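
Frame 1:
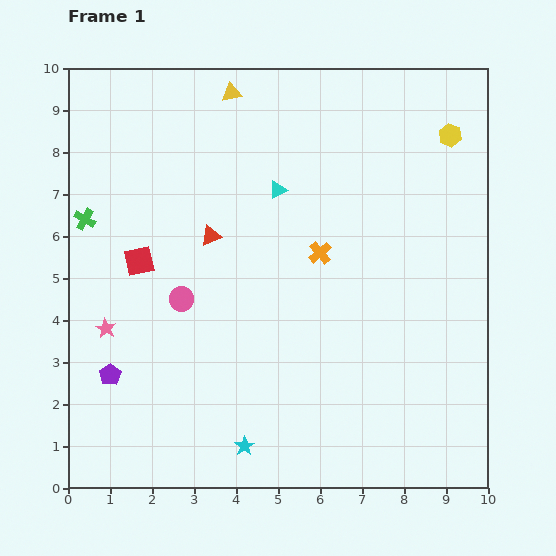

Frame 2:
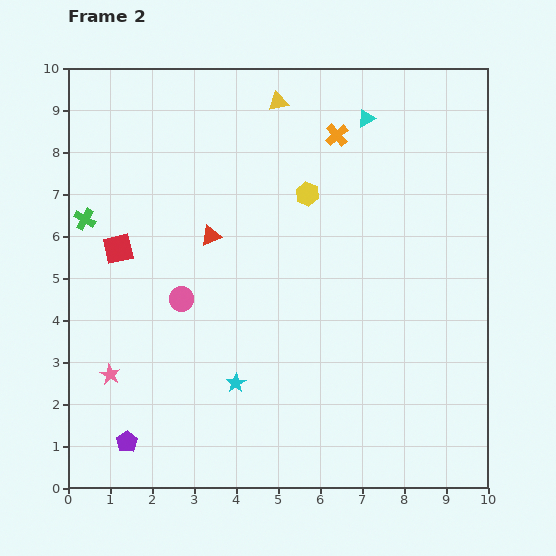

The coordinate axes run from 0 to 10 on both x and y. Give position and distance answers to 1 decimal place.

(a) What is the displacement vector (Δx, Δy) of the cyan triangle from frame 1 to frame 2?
(2.1, 1.7)

The cyan triangle was at (5.0, 7.1) in frame 1 and (7.1, 8.8) in frame 2.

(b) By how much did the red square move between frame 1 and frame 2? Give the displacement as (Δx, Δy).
(-0.5, 0.3)

The red square was at (1.7, 5.4) in frame 1 and (1.2, 5.7) in frame 2.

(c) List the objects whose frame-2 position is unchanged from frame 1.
the green cross, the red triangle, the pink circle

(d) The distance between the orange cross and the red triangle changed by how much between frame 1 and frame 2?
+1.2

Distance in frame 1: 2.6. Distance in frame 2: 3.8.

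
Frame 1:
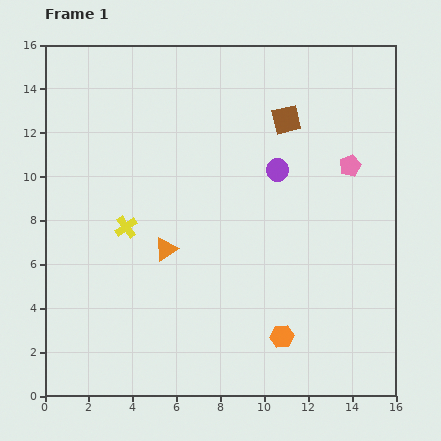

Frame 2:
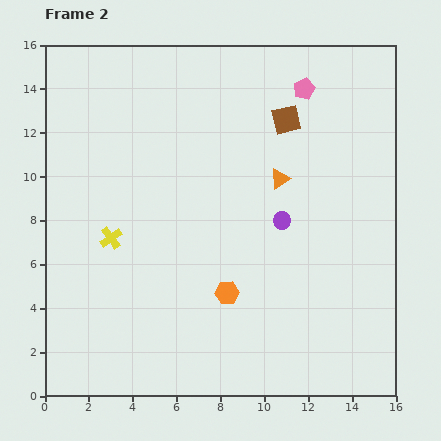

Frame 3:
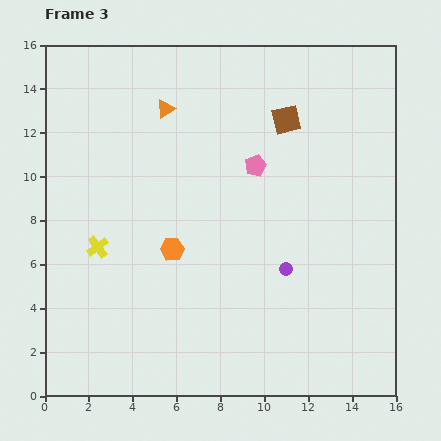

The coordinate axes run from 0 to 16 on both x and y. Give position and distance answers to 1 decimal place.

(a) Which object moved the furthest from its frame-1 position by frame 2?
the orange triangle

(moved 6.1; next 4.1)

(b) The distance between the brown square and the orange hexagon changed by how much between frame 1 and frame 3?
-2.0

Distance in frame 1: 9.9. Distance in frame 3: 7.9.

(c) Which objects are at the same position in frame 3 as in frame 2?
the brown square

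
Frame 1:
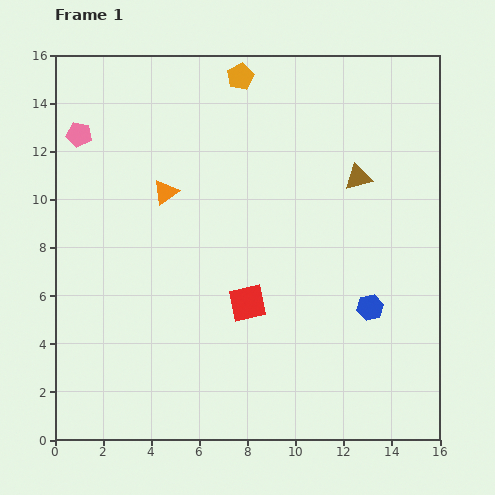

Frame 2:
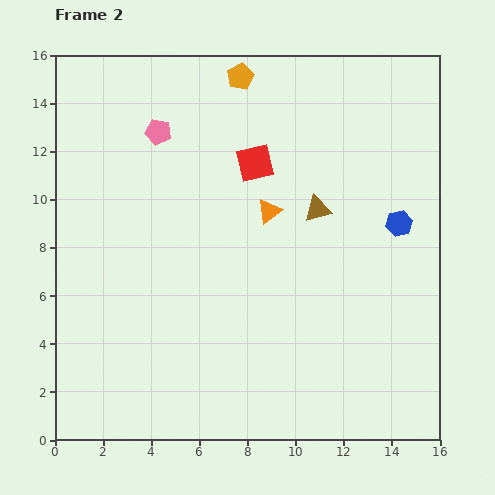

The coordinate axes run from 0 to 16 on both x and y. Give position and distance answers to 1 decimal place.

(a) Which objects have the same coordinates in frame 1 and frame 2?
the orange pentagon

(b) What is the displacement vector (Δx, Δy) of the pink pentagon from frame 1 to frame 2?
(3.3, 0.1)

The pink pentagon was at (1.0, 12.7) in frame 1 and (4.3, 12.8) in frame 2.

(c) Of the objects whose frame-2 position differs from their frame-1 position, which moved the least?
the brown triangle

(moved 2.1)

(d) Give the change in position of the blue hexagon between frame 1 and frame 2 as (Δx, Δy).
(1.2, 3.5)

The blue hexagon was at (13.1, 5.5) in frame 1 and (14.3, 9.0) in frame 2.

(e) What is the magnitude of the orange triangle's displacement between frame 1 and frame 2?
4.4

The orange triangle moved from (4.6, 10.3) to (8.9, 9.5), a distance of √(4.3² + 0.8²) ≈ 4.4.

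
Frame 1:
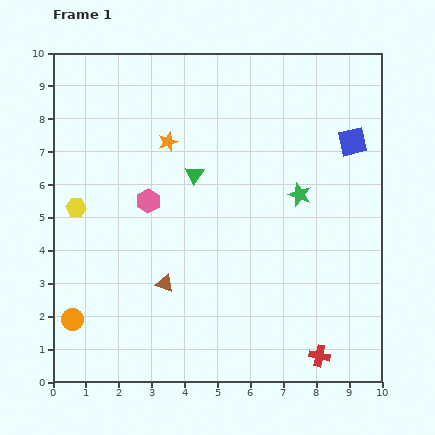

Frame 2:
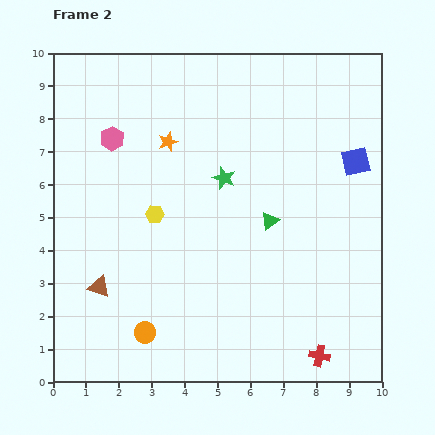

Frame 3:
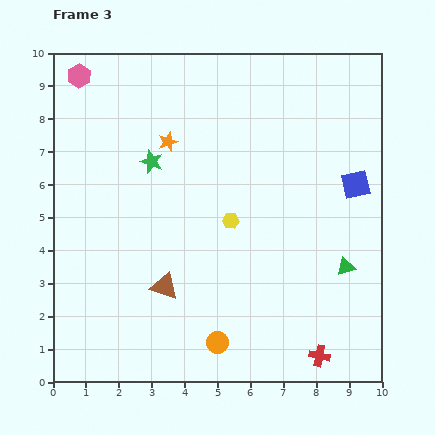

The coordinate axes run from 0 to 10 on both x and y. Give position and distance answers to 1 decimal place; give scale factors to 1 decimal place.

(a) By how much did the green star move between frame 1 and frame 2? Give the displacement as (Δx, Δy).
(-2.3, 0.5)

The green star was at (7.5, 5.7) in frame 1 and (5.2, 6.2) in frame 2.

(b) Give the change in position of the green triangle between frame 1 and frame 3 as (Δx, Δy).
(4.6, -2.8)

The green triangle was at (4.3, 6.3) in frame 1 and (8.9, 3.5) in frame 3.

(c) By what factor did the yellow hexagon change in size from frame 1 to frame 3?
0.8×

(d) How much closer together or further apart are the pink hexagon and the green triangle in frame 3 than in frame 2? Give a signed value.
+4.6

Distance in frame 2: 5.4. Distance in frame 3: 10.0.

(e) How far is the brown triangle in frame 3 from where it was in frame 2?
2.0

The brown triangle moved from (1.4, 2.9) to (3.4, 2.9), a distance of √(2.0² + 0.0²) ≈ 2.0.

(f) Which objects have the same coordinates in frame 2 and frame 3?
the red cross, the orange star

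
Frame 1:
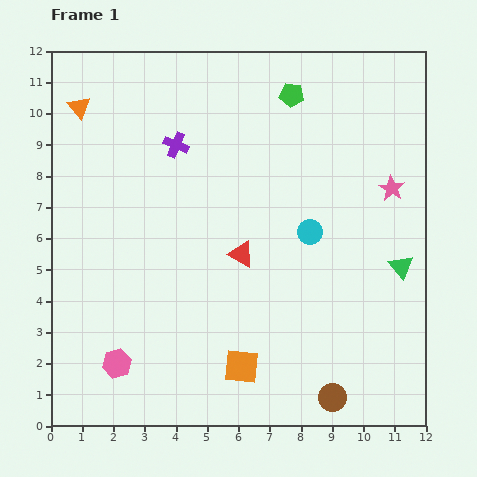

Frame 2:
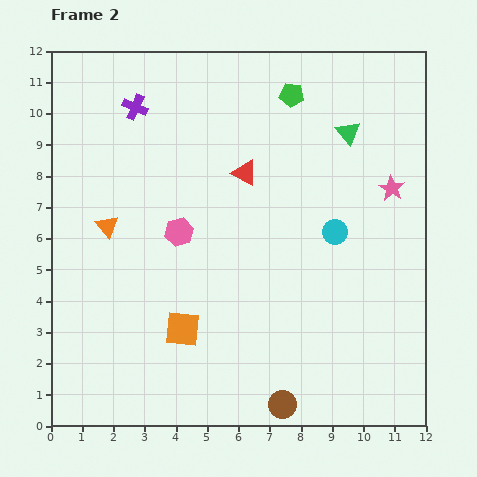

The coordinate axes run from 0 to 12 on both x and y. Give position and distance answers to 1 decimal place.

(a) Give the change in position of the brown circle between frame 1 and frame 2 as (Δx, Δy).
(-1.6, -0.2)

The brown circle was at (9.0, 0.9) in frame 1 and (7.4, 0.7) in frame 2.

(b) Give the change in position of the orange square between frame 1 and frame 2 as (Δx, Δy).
(-1.9, 1.2)

The orange square was at (6.1, 1.9) in frame 1 and (4.2, 3.1) in frame 2.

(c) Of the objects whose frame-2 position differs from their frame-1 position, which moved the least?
the cyan circle

(moved 0.8)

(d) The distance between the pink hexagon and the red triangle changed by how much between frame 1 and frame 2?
-2.5

Distance in frame 1: 5.3. Distance in frame 2: 2.8.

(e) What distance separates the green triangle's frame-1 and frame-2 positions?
4.6

The green triangle moved from (11.2, 5.1) to (9.5, 9.4), a distance of √(1.7² + 4.3²) ≈ 4.6.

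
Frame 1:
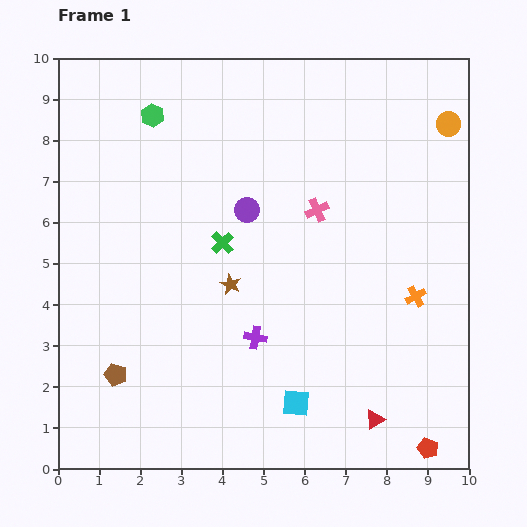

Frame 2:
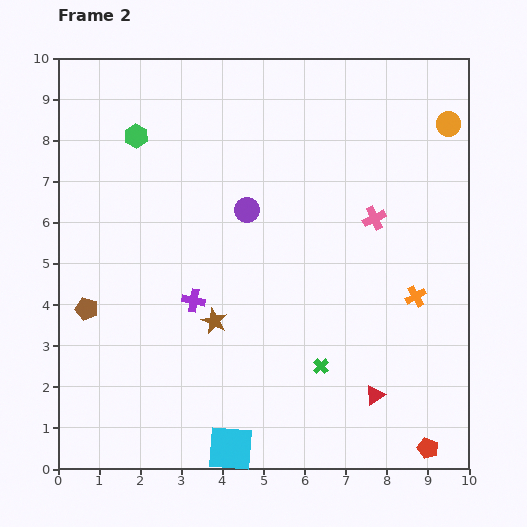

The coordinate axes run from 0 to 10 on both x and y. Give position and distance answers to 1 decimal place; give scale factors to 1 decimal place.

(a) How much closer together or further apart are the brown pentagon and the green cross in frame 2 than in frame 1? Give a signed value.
+1.8

Distance in frame 1: 4.1. Distance in frame 2: 5.9.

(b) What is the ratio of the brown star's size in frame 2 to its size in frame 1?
1.3×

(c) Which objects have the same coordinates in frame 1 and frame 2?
the purple circle, the red pentagon, the orange circle, the orange cross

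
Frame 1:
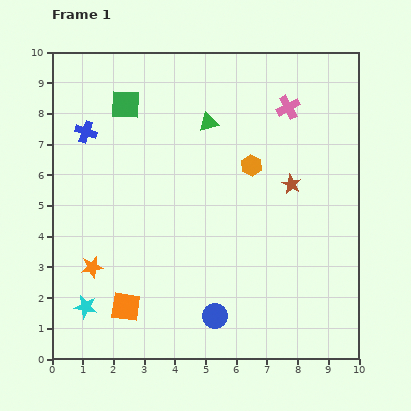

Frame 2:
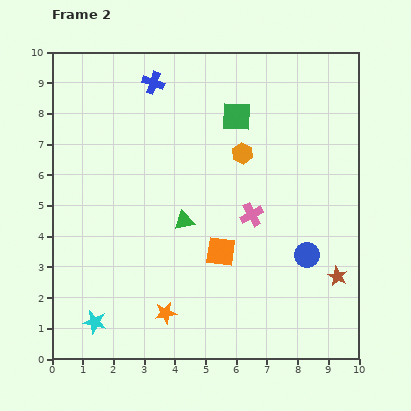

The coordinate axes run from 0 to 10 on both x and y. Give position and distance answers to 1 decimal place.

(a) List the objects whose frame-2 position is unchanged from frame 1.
none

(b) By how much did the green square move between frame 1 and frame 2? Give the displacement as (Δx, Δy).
(3.6, -0.4)

The green square was at (2.4, 8.3) in frame 1 and (6.0, 7.9) in frame 2.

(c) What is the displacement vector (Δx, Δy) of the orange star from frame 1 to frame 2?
(2.4, -1.5)

The orange star was at (1.3, 3.0) in frame 1 and (3.7, 1.5) in frame 2.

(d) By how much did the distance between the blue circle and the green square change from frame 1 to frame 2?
-2.4

Distance in frame 1: 7.5. Distance in frame 2: 5.1.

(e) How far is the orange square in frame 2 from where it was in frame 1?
3.6

The orange square moved from (2.4, 1.7) to (5.5, 3.5), a distance of √(3.1² + 1.8²) ≈ 3.6.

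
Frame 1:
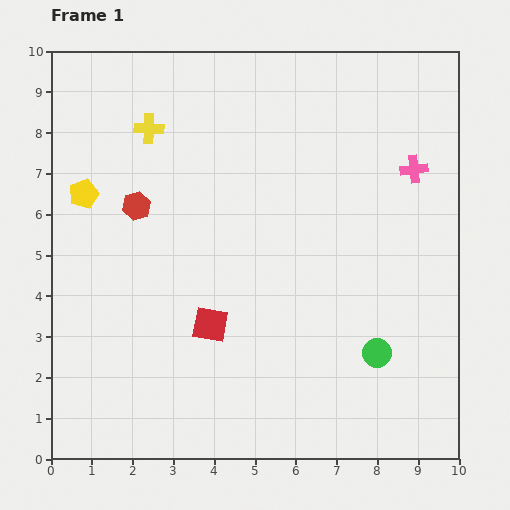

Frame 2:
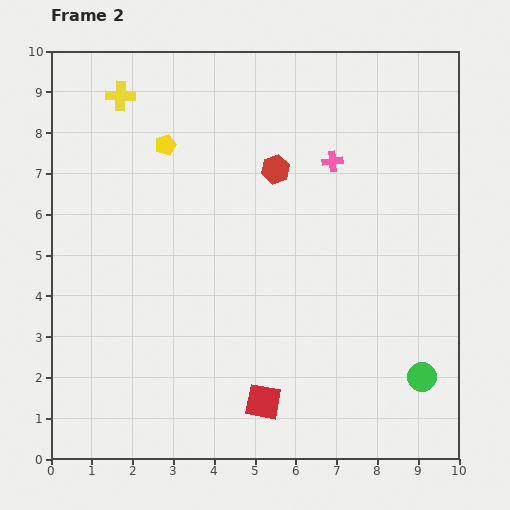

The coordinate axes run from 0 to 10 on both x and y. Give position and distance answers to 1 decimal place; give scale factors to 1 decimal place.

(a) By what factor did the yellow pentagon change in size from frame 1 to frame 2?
0.7×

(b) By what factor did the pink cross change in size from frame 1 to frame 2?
0.7×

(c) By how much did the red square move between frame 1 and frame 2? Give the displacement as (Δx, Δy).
(1.3, -1.9)

The red square was at (3.9, 3.3) in frame 1 and (5.2, 1.4) in frame 2.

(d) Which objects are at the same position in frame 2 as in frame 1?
none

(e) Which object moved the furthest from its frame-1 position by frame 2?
the red hexagon

(moved 3.5; next 2.3)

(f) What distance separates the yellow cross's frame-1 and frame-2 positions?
1.1

The yellow cross moved from (2.4, 8.1) to (1.7, 8.9), a distance of √(0.7² + 0.8²) ≈ 1.1.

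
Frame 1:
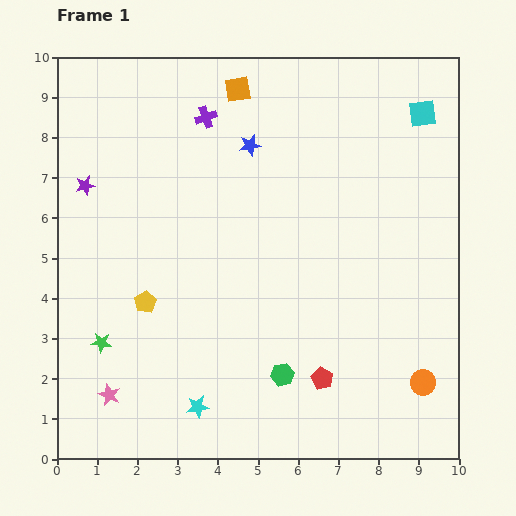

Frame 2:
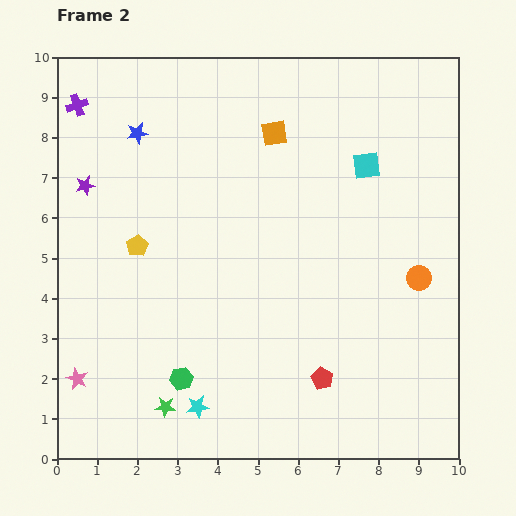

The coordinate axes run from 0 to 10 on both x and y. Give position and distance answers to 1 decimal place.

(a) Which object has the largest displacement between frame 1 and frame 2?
the purple cross

(moved 3.2; next 2.8)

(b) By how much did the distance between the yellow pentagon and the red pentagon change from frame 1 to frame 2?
+0.9

Distance in frame 1: 4.8. Distance in frame 2: 5.7.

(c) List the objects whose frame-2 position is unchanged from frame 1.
the purple star, the red pentagon, the cyan star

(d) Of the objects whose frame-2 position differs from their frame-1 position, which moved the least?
the pink star

(moved 0.9)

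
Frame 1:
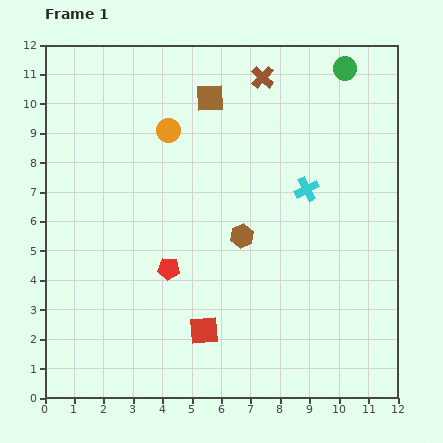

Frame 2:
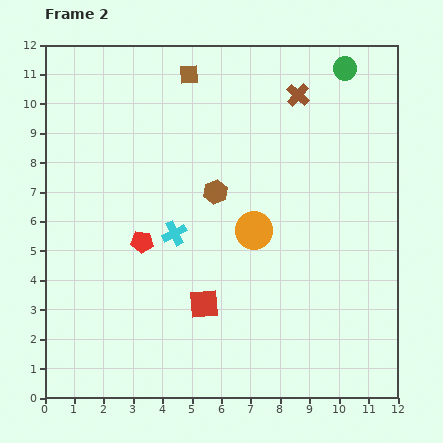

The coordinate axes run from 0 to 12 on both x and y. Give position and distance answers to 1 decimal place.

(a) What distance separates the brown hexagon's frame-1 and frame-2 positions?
1.7

The brown hexagon moved from (6.7, 5.5) to (5.8, 7.0), a distance of √(0.9² + 1.5²) ≈ 1.7.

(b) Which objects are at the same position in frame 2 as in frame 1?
the green circle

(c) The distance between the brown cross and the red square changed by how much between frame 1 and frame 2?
-1.0

Distance in frame 1: 8.8. Distance in frame 2: 7.8.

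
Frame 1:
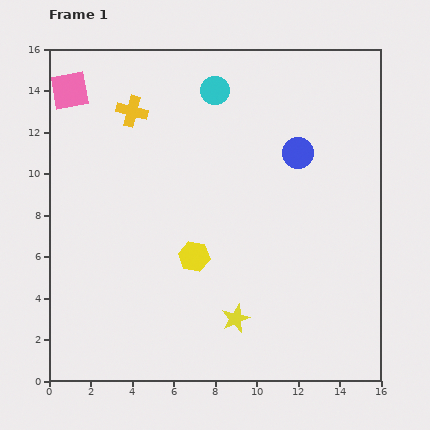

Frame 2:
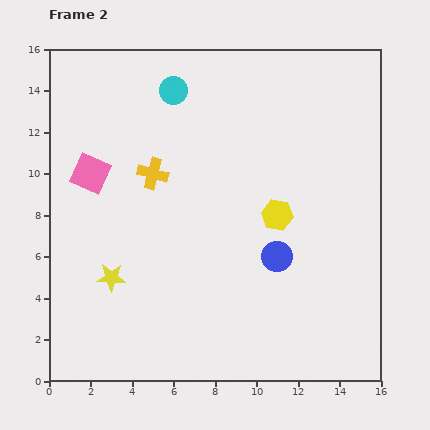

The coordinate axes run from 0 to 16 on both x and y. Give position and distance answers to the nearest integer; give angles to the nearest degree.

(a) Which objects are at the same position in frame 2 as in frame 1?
none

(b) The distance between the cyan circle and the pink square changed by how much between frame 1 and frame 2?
-1

Distance in frame 1: 7. Distance in frame 2: 6.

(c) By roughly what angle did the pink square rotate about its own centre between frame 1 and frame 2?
36° clockwise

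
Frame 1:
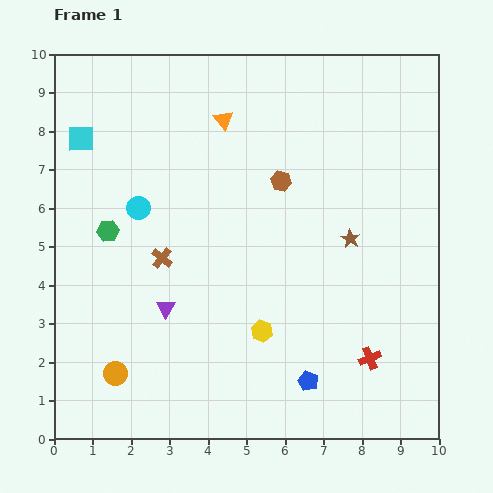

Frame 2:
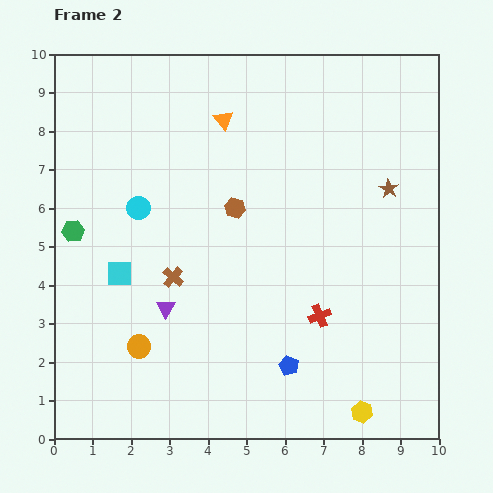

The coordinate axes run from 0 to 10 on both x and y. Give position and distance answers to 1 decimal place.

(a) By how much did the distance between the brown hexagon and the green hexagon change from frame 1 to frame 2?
-0.5

Distance in frame 1: 4.7. Distance in frame 2: 4.2.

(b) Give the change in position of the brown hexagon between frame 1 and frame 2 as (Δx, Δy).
(-1.2, -0.7)

The brown hexagon was at (5.9, 6.7) in frame 1 and (4.7, 6.0) in frame 2.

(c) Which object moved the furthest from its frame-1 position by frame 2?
the cyan square

(moved 3.6; next 3.3)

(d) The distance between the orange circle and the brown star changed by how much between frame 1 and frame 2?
+0.7

Distance in frame 1: 7.0. Distance in frame 2: 7.7.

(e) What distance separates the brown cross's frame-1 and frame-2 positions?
0.6

The brown cross moved from (2.8, 4.7) to (3.1, 4.2), a distance of √(0.3² + 0.5²) ≈ 0.6.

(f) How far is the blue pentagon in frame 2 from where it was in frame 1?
0.6

The blue pentagon moved from (6.6, 1.5) to (6.1, 1.9), a distance of √(0.5² + 0.4²) ≈ 0.6.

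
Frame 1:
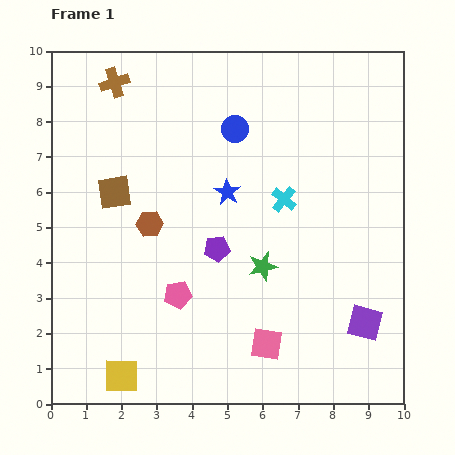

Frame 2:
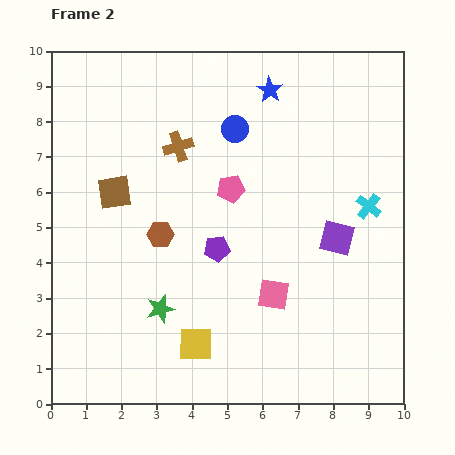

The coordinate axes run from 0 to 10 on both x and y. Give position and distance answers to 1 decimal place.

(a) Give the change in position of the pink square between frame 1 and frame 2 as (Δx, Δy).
(0.2, 1.4)

The pink square was at (6.1, 1.7) in frame 1 and (6.3, 3.1) in frame 2.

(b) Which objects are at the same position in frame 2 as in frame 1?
the brown square, the purple pentagon, the blue circle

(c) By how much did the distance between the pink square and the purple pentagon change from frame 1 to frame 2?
-0.9

Distance in frame 1: 3.0. Distance in frame 2: 2.1.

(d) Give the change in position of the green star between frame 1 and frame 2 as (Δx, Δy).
(-2.9, -1.2)

The green star was at (6.0, 3.9) in frame 1 and (3.1, 2.7) in frame 2.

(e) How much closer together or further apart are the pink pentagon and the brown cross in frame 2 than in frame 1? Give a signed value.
-4.4

Distance in frame 1: 6.3. Distance in frame 2: 1.9.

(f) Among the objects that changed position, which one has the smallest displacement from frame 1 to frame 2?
the brown hexagon

(moved 0.4)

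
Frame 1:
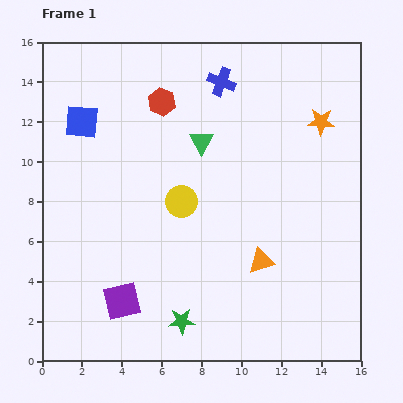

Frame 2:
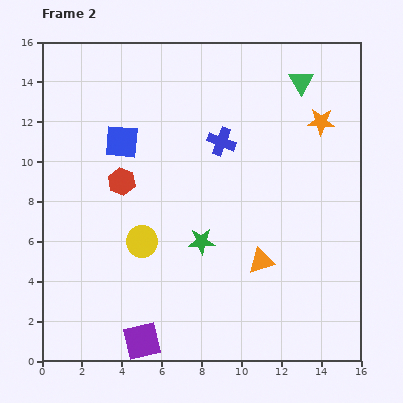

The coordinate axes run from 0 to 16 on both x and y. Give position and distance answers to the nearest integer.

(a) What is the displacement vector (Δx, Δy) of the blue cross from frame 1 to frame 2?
(0, -3)

The blue cross was at (9, 14) in frame 1 and (9, 11) in frame 2.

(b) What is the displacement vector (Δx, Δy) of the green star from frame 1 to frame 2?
(1, 4)

The green star was at (7, 2) in frame 1 and (8, 6) in frame 2.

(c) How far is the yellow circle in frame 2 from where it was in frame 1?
3

The yellow circle moved from (7, 8) to (5, 6), a distance of √(2² + 2²) ≈ 3.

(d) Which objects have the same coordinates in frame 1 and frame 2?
the orange triangle, the orange star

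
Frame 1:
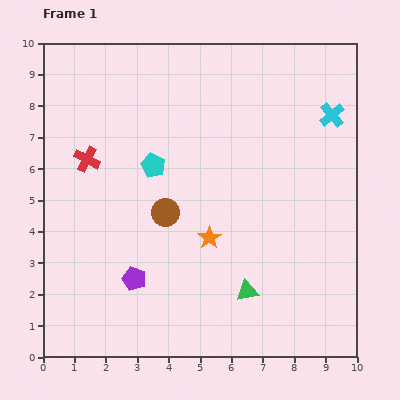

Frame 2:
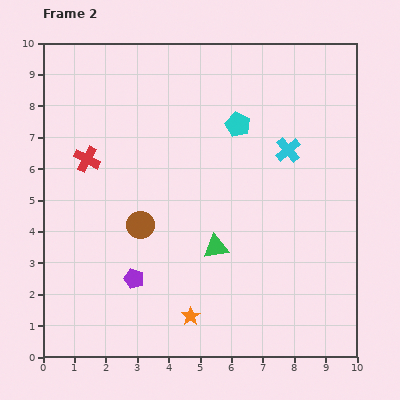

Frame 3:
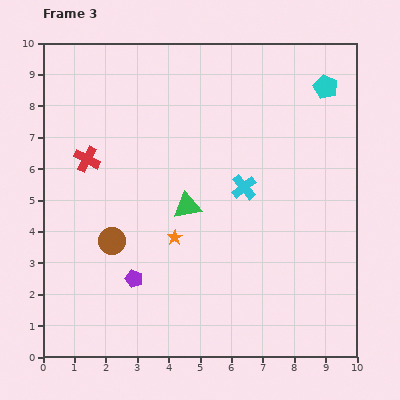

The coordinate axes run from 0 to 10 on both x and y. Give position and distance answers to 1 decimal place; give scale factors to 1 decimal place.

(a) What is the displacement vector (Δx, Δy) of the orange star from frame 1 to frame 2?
(-0.6, -2.5)

The orange star was at (5.3, 3.8) in frame 1 and (4.7, 1.3) in frame 2.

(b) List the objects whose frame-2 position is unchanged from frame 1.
the red cross, the purple pentagon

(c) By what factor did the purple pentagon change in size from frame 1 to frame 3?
0.7×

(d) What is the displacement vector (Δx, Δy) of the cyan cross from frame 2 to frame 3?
(-1.4, -1.2)

The cyan cross was at (7.8, 6.6) in frame 2 and (6.4, 5.4) in frame 3.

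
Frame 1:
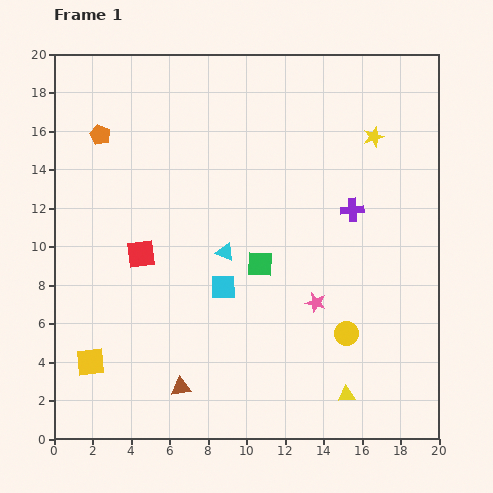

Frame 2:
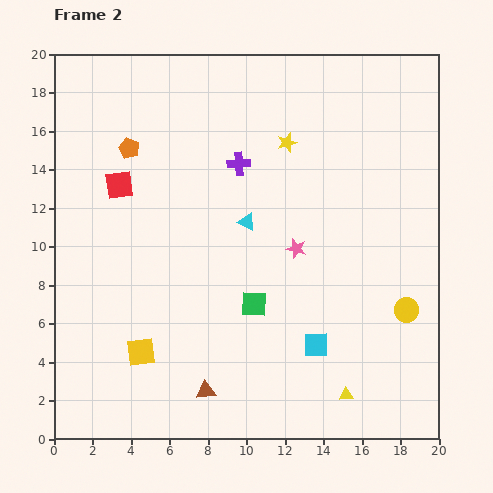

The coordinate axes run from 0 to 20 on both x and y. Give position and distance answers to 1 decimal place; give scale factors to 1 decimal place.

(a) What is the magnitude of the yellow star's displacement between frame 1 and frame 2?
4.5

The yellow star moved from (16.6, 15.7) to (12.1, 15.4), a distance of √(4.5² + 0.3²) ≈ 4.5.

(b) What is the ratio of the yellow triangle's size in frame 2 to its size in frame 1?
0.8×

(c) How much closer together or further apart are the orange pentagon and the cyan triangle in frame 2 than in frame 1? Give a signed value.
-1.7

Distance in frame 1: 8.9. Distance in frame 2: 7.2.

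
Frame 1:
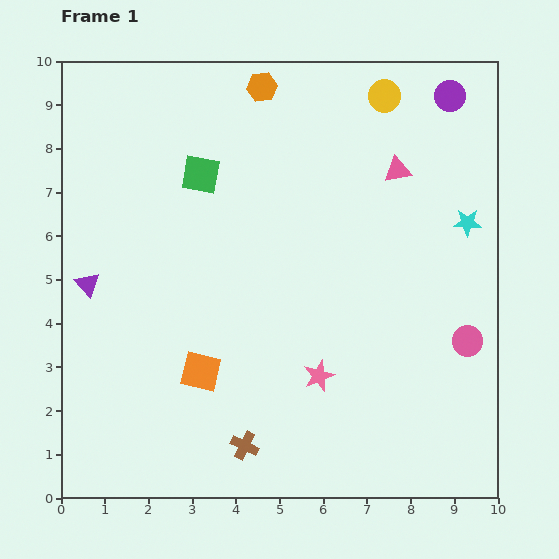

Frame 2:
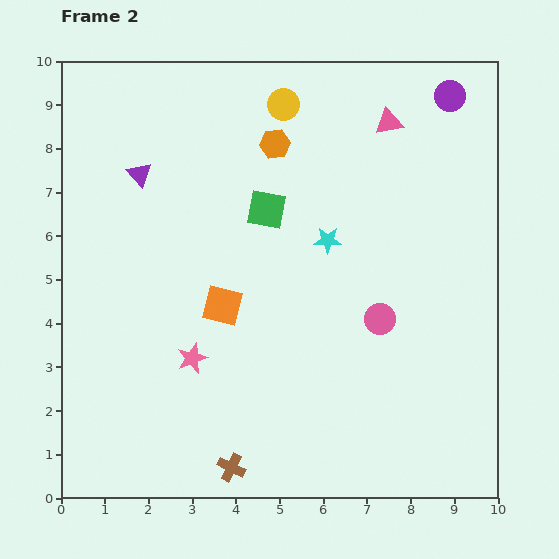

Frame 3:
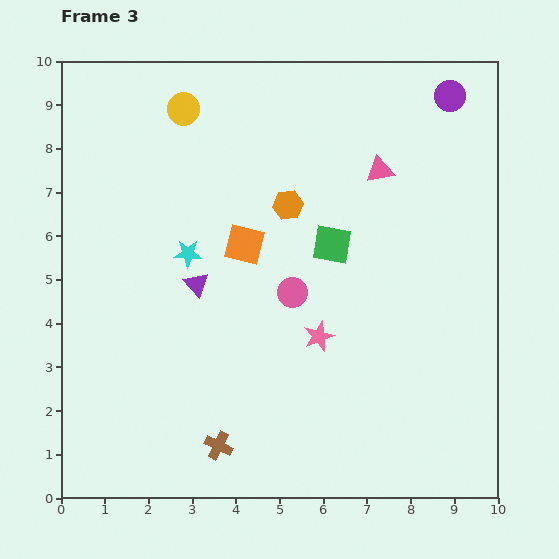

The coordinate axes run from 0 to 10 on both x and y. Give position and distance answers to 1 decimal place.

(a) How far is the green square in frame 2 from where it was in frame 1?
1.7

The green square moved from (3.2, 7.4) to (4.7, 6.6), a distance of √(1.5² + 0.8²) ≈ 1.7.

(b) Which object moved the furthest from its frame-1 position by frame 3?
the cyan star

(moved 6.4; next 4.6)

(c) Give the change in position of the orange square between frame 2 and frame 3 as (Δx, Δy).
(0.5, 1.4)

The orange square was at (3.7, 4.4) in frame 2 and (4.2, 5.8) in frame 3.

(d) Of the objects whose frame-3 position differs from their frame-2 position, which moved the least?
the brown cross

(moved 0.6)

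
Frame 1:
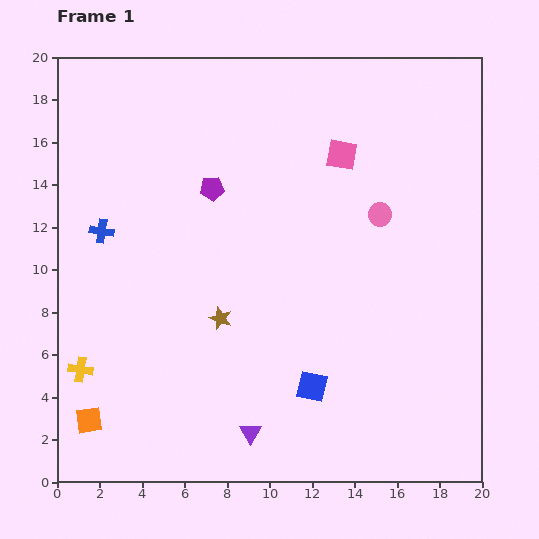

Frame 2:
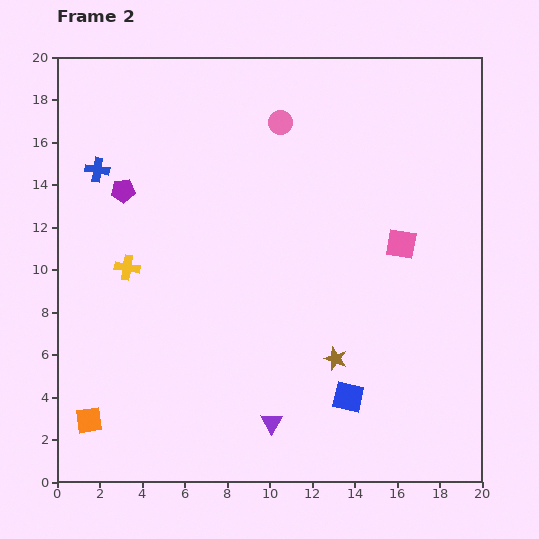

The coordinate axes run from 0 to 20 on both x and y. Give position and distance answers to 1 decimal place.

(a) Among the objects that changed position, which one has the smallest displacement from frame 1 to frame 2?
the purple triangle

(moved 1.1)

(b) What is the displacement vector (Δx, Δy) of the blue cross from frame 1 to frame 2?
(-0.2, 2.9)

The blue cross was at (2.1, 11.8) in frame 1 and (1.9, 14.7) in frame 2.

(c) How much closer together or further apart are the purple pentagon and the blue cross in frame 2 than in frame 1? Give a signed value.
-4.0

Distance in frame 1: 5.6. Distance in frame 2: 1.6.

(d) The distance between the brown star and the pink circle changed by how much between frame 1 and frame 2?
+2.4

Distance in frame 1: 9.0. Distance in frame 2: 11.4.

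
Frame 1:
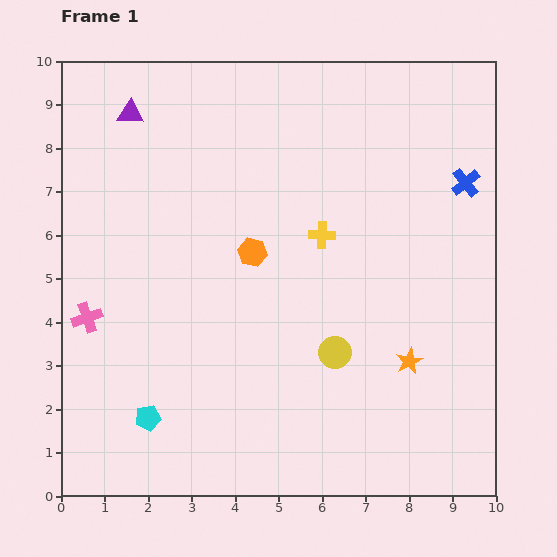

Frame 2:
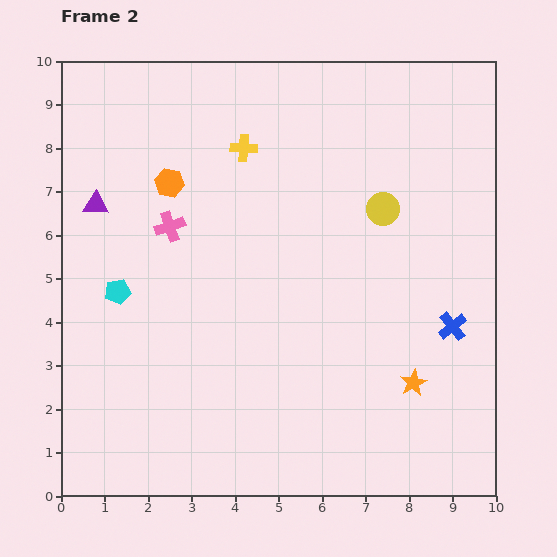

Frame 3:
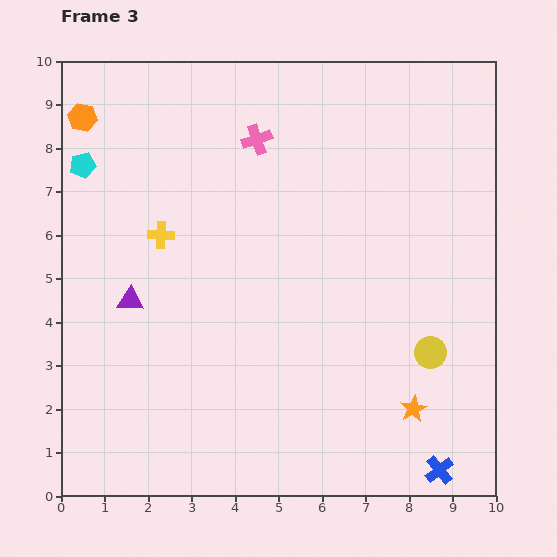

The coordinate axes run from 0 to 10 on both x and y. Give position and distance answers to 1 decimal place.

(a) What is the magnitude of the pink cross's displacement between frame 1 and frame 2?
2.8

The pink cross moved from (0.6, 4.1) to (2.5, 6.2), a distance of √(1.9² + 2.1²) ≈ 2.8.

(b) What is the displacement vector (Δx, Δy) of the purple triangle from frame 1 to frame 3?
(0.0, -4.3)

The purple triangle was at (1.6, 8.8) in frame 1 and (1.6, 4.5) in frame 3.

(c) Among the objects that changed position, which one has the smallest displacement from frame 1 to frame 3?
the orange star

(moved 1.1)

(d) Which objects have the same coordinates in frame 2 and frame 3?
none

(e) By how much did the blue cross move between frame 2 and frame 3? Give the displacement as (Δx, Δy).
(-0.3, -3.3)

The blue cross was at (9.0, 3.9) in frame 2 and (8.7, 0.6) in frame 3.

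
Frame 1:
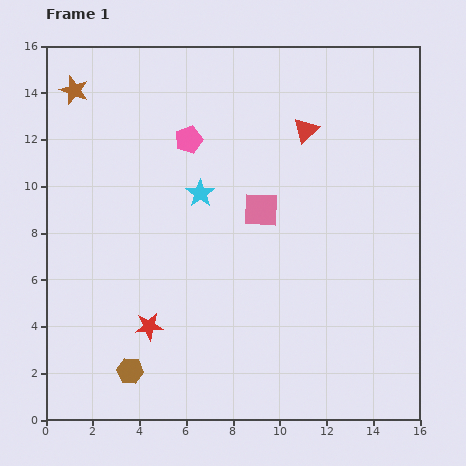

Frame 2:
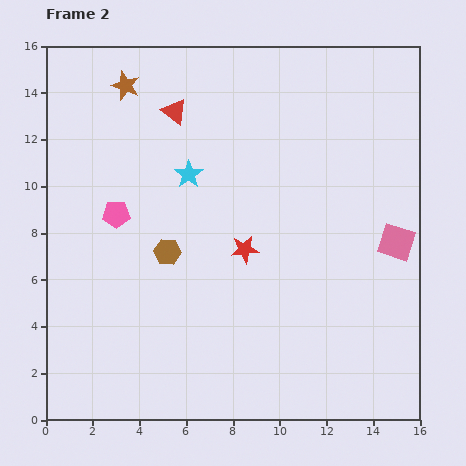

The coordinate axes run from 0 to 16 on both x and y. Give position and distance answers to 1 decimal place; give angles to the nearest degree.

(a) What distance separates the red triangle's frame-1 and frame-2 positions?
5.7

The red triangle moved from (11.1, 12.4) to (5.5, 13.2), a distance of √(5.6² + 0.8²) ≈ 5.7.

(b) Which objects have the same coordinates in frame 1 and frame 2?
none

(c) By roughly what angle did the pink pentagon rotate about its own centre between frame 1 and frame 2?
18° clockwise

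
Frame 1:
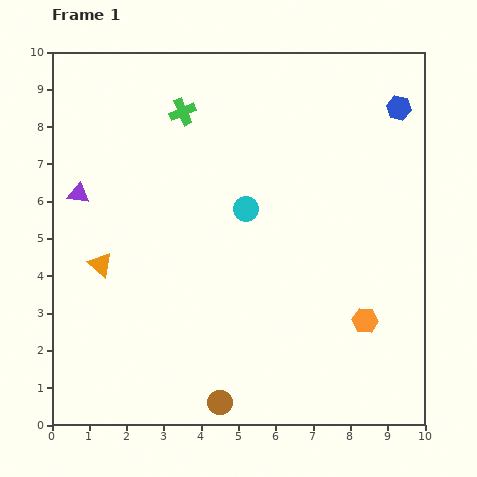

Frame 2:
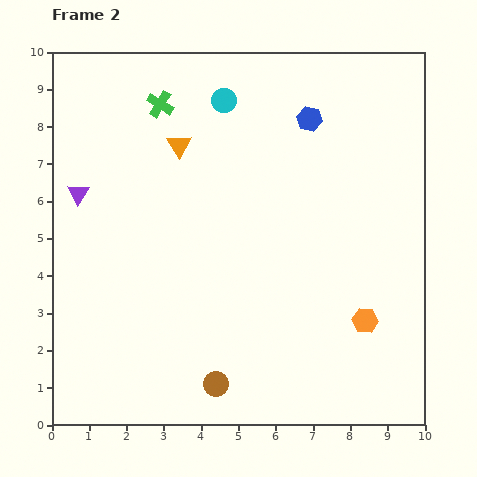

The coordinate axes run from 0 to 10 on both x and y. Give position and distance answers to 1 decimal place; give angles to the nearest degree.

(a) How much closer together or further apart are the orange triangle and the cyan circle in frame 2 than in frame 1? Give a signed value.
-2.5

Distance in frame 1: 4.2. Distance in frame 2: 1.7.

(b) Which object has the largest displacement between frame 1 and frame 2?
the orange triangle

(moved 3.8; next 3.0)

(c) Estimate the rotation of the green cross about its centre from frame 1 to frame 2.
36° counter-clockwise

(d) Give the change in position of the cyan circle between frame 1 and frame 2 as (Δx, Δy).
(-0.6, 2.9)

The cyan circle was at (5.2, 5.8) in frame 1 and (4.6, 8.7) in frame 2.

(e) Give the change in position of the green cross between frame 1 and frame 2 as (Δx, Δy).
(-0.6, 0.2)

The green cross was at (3.5, 8.4) in frame 1 and (2.9, 8.6) in frame 2.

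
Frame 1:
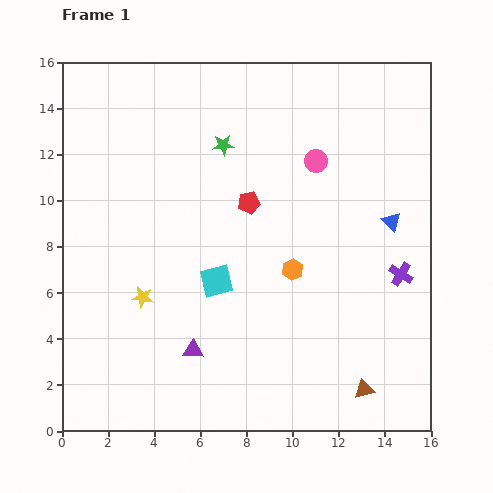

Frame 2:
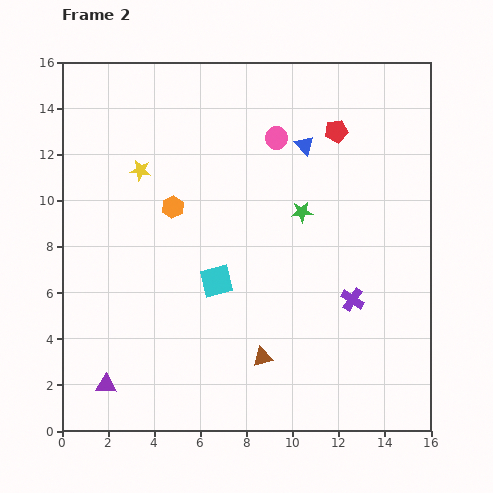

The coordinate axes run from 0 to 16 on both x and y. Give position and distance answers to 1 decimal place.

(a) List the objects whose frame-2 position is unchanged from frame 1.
the cyan square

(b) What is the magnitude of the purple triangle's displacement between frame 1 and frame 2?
4.1

The purple triangle moved from (5.7, 3.5) to (1.9, 2.0), a distance of √(3.8² + 1.5²) ≈ 4.1.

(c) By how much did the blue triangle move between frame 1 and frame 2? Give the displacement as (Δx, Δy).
(-3.8, 3.3)

The blue triangle was at (14.3, 9.1) in frame 1 and (10.5, 12.4) in frame 2.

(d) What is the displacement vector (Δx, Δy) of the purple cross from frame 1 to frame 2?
(-2.1, -1.1)

The purple cross was at (14.7, 6.8) in frame 1 and (12.6, 5.7) in frame 2.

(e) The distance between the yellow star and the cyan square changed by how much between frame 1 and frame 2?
+2.5

Distance in frame 1: 3.3. Distance in frame 2: 5.8.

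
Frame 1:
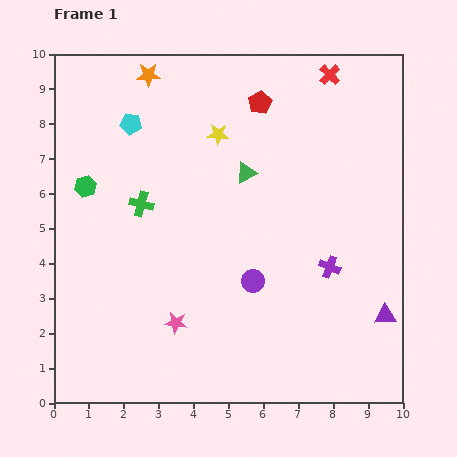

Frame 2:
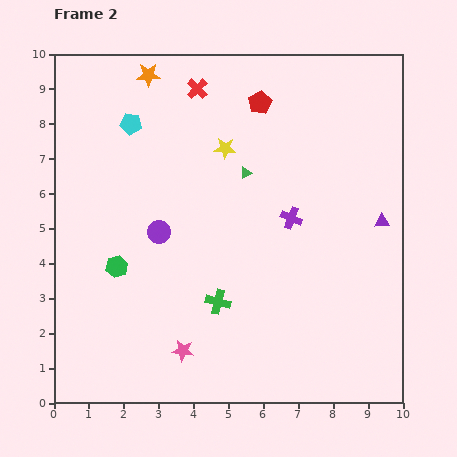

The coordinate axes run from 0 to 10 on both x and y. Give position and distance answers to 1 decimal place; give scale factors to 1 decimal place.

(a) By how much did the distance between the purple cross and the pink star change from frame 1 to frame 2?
+0.2

Distance in frame 1: 4.7. Distance in frame 2: 4.9.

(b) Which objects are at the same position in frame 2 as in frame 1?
the red pentagon, the orange star, the cyan pentagon, the green triangle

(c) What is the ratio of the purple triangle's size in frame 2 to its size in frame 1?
0.7×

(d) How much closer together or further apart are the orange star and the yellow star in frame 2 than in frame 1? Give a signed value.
+0.4

Distance in frame 1: 2.6. Distance in frame 2: 3.0.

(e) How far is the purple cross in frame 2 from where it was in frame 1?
1.8

The purple cross moved from (7.9, 3.9) to (6.8, 5.3), a distance of √(1.1² + 1.4²) ≈ 1.8.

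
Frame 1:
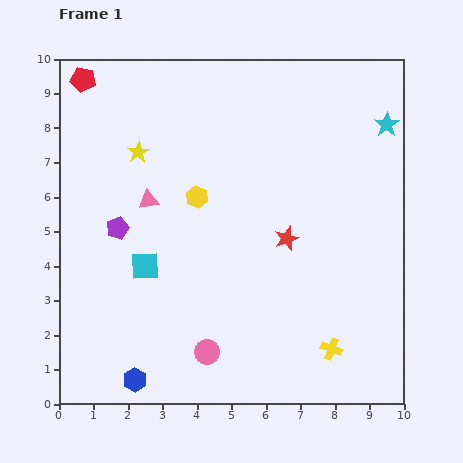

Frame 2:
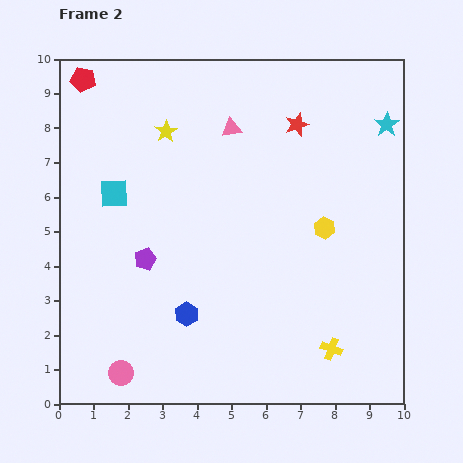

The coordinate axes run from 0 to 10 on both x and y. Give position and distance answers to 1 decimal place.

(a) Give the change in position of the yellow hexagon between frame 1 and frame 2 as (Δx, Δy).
(3.7, -0.9)

The yellow hexagon was at (4.0, 6.0) in frame 1 and (7.7, 5.1) in frame 2.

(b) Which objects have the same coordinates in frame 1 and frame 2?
the red pentagon, the yellow cross, the cyan star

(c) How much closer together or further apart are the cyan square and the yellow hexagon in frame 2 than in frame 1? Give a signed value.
+3.7

Distance in frame 1: 2.5. Distance in frame 2: 6.2.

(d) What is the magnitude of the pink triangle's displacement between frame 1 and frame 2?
3.2

The pink triangle moved from (2.6, 5.9) to (5.0, 8.0), a distance of √(2.4² + 2.1²) ≈ 3.2.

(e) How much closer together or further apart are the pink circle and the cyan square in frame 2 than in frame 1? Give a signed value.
+2.1

Distance in frame 1: 3.1. Distance in frame 2: 5.2.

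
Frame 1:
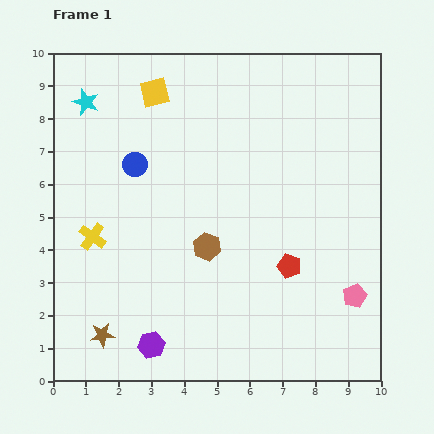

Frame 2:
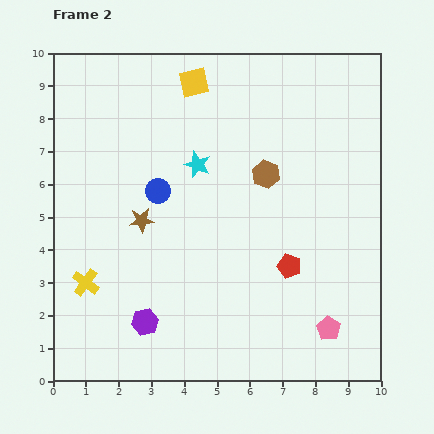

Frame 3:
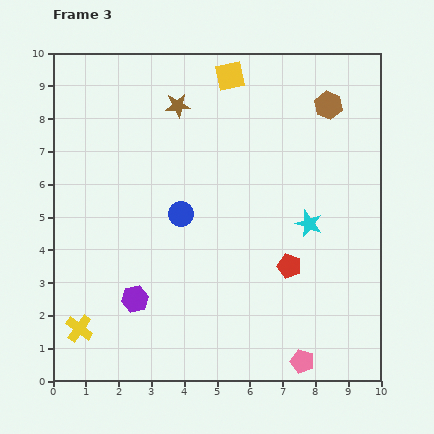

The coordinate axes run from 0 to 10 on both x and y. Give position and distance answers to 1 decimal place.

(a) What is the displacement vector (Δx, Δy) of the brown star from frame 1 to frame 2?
(1.2, 3.5)

The brown star was at (1.5, 1.4) in frame 1 and (2.7, 4.9) in frame 2.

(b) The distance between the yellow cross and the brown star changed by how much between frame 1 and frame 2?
-0.5

Distance in frame 1: 3.0. Distance in frame 2: 2.5.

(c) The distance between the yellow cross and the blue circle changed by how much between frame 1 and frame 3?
+2.1

Distance in frame 1: 2.6. Distance in frame 3: 4.7.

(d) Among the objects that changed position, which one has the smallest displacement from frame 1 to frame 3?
the purple hexagon

(moved 1.5)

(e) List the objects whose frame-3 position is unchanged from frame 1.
the red pentagon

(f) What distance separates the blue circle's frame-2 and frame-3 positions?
1.0

The blue circle moved from (3.2, 5.8) to (3.9, 5.1), a distance of √(0.7² + 0.7²) ≈ 1.0.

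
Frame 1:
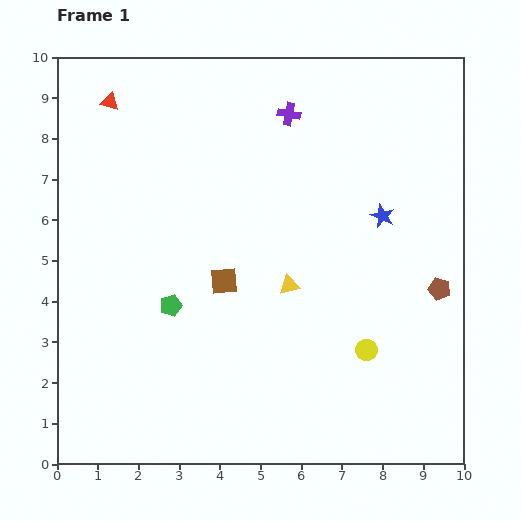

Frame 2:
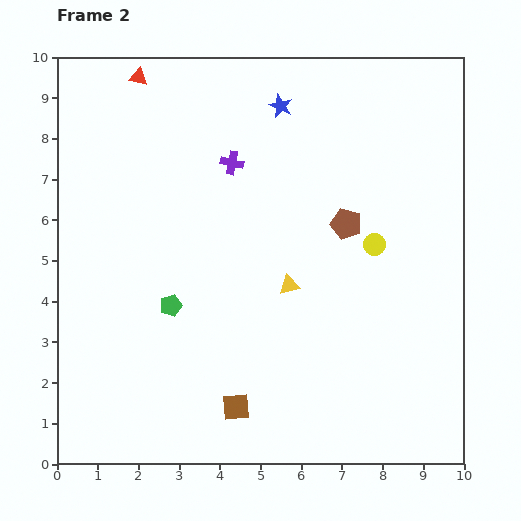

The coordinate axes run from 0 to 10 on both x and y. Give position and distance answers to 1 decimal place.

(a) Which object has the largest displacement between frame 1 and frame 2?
the blue star

(moved 3.7; next 3.1)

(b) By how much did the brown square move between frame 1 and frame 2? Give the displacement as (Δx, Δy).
(0.3, -3.1)

The brown square was at (4.1, 4.5) in frame 1 and (4.4, 1.4) in frame 2.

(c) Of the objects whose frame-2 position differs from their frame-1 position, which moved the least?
the red triangle

(moved 0.9)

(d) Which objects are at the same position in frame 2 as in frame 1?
the yellow triangle, the green pentagon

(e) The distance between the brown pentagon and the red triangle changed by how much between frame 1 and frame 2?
-3.1

Distance in frame 1: 9.3. Distance in frame 2: 6.2.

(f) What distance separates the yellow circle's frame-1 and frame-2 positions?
2.6

The yellow circle moved from (7.6, 2.8) to (7.8, 5.4), a distance of √(0.2² + 2.6²) ≈ 2.6.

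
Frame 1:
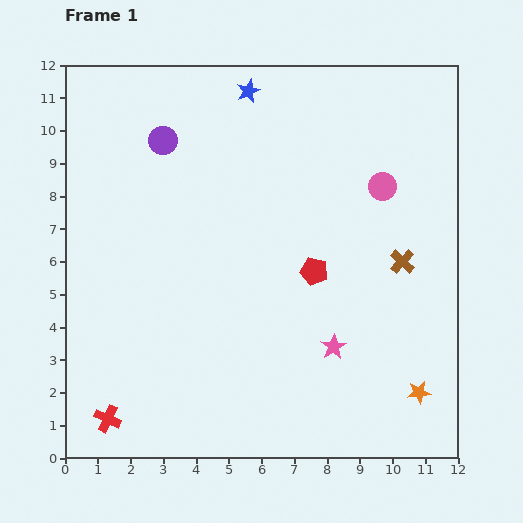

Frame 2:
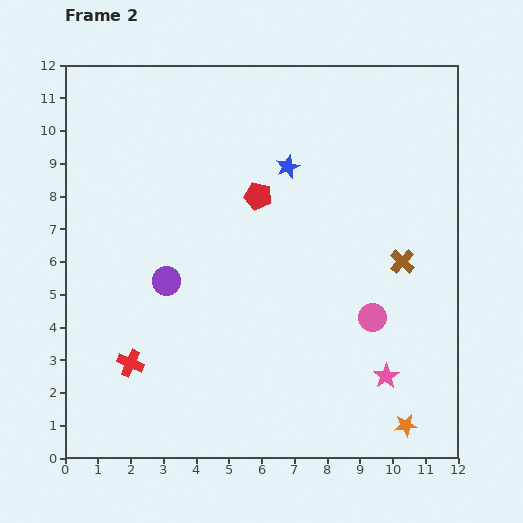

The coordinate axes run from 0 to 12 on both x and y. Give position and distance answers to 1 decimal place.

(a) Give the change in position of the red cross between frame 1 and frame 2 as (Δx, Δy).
(0.7, 1.7)

The red cross was at (1.3, 1.2) in frame 1 and (2.0, 2.9) in frame 2.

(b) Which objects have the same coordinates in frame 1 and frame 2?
the brown cross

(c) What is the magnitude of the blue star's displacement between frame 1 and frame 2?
2.6

The blue star moved from (5.6, 11.2) to (6.8, 8.9), a distance of √(1.2² + 2.3²) ≈ 2.6.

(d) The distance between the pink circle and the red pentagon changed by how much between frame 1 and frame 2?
+1.8

Distance in frame 1: 3.3. Distance in frame 2: 5.1.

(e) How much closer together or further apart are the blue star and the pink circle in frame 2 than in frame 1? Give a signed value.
+0.3

Distance in frame 1: 5.0. Distance in frame 2: 5.3.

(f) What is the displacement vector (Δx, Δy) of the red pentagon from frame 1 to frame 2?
(-1.7, 2.3)

The red pentagon was at (7.6, 5.7) in frame 1 and (5.9, 8.0) in frame 2.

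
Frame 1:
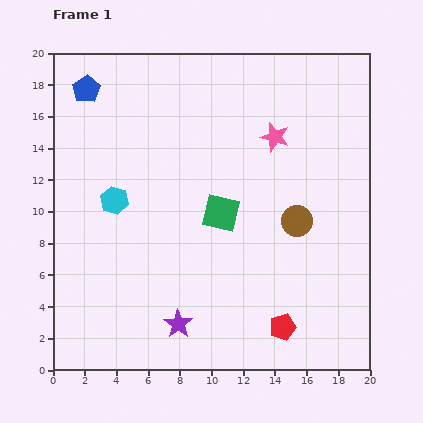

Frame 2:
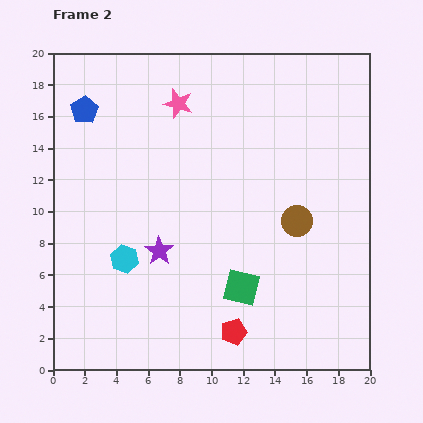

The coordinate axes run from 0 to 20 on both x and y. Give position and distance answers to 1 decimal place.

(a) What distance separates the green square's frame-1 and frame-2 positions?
4.9

The green square moved from (10.6, 9.9) to (11.9, 5.2), a distance of √(1.3² + 4.7²) ≈ 4.9.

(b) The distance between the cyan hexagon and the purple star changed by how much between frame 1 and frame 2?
-6.5

Distance in frame 1: 8.8. Distance in frame 2: 2.3.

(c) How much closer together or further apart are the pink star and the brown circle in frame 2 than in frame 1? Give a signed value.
+5.0

Distance in frame 1: 5.5. Distance in frame 2: 10.5.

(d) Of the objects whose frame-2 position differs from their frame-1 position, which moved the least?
the blue pentagon

(moved 1.3)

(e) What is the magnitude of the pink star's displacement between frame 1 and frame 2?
6.5

The pink star moved from (14.0, 14.7) to (7.9, 16.8), a distance of √(6.1² + 2.1²) ≈ 6.5.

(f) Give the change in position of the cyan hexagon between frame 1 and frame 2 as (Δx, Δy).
(0.6, -3.7)

The cyan hexagon was at (3.9, 10.7) in frame 1 and (4.5, 7.0) in frame 2.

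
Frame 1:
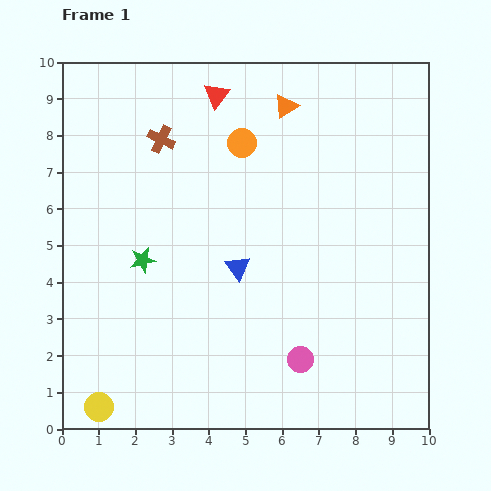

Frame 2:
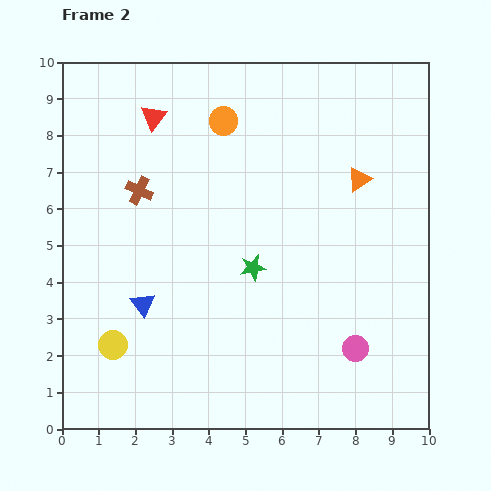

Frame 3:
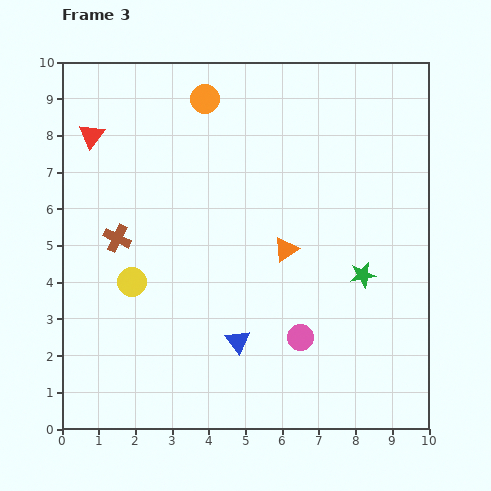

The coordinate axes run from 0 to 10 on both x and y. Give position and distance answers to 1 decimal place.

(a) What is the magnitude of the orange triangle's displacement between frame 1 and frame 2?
2.8

The orange triangle moved from (6.1, 8.8) to (8.1, 6.8), a distance of √(2.0² + 2.0²) ≈ 2.8.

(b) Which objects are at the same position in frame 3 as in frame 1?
none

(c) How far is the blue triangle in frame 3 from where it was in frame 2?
2.8

The blue triangle moved from (2.2, 3.4) to (4.8, 2.4), a distance of √(2.6² + 1.0²) ≈ 2.8.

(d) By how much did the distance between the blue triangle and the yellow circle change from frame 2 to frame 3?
+1.9

Distance in frame 2: 1.4. Distance in frame 3: 3.3.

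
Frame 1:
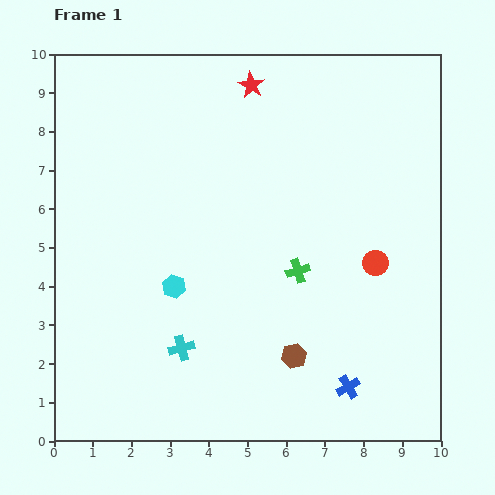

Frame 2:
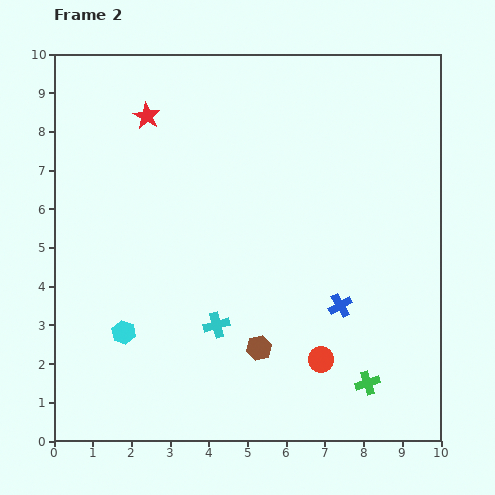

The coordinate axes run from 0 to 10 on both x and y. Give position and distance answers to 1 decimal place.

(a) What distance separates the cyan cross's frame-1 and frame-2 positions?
1.1

The cyan cross moved from (3.3, 2.4) to (4.2, 3.0), a distance of √(0.9² + 0.6²) ≈ 1.1.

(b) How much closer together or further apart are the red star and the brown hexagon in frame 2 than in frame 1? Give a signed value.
-0.4

Distance in frame 1: 7.1. Distance in frame 2: 6.7.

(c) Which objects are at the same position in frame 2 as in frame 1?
none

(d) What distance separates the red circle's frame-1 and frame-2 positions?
2.9

The red circle moved from (8.3, 4.6) to (6.9, 2.1), a distance of √(1.4² + 2.5²) ≈ 2.9.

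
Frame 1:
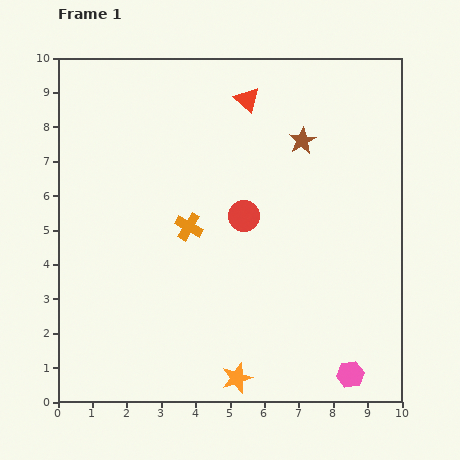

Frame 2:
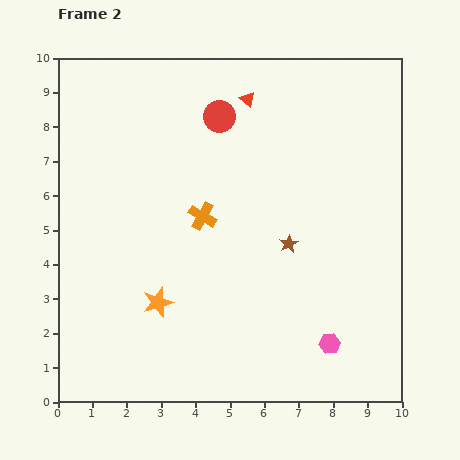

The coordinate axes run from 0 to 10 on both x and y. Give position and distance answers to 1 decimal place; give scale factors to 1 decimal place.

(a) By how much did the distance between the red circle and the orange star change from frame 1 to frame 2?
+1.0

Distance in frame 1: 4.7. Distance in frame 2: 5.7.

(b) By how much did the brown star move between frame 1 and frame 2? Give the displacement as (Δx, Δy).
(-0.4, -3.0)

The brown star was at (7.1, 7.6) in frame 1 and (6.7, 4.6) in frame 2.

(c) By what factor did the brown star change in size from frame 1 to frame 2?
0.7×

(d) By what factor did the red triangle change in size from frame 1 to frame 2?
0.6×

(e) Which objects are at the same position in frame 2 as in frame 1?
the red triangle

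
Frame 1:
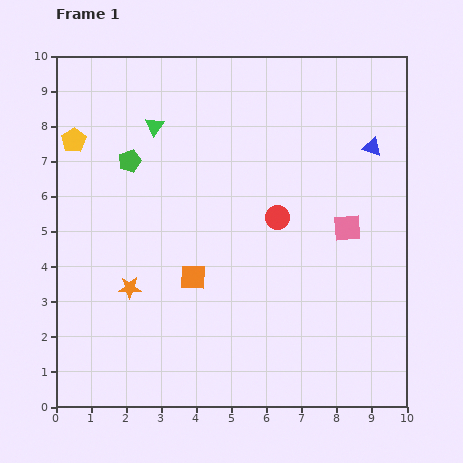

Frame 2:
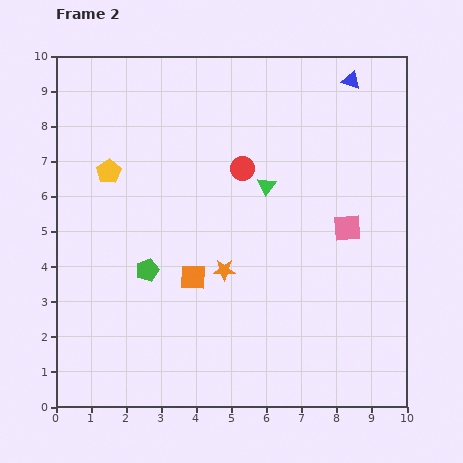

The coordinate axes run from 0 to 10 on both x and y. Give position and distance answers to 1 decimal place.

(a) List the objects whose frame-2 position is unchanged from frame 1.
the orange square, the pink square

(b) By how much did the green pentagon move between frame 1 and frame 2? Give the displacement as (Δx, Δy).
(0.5, -3.1)

The green pentagon was at (2.1, 7.0) in frame 1 and (2.6, 3.9) in frame 2.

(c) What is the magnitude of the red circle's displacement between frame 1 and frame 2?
1.7

The red circle moved from (6.3, 5.4) to (5.3, 6.8), a distance of √(1.0² + 1.4²) ≈ 1.7.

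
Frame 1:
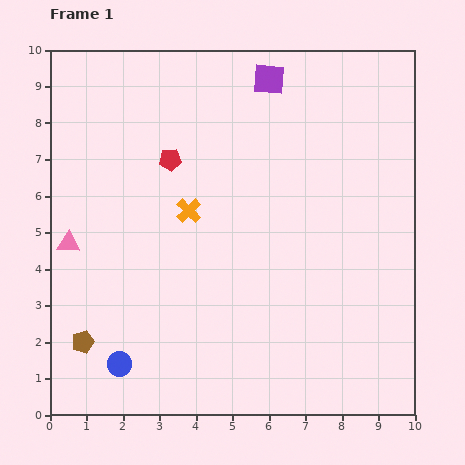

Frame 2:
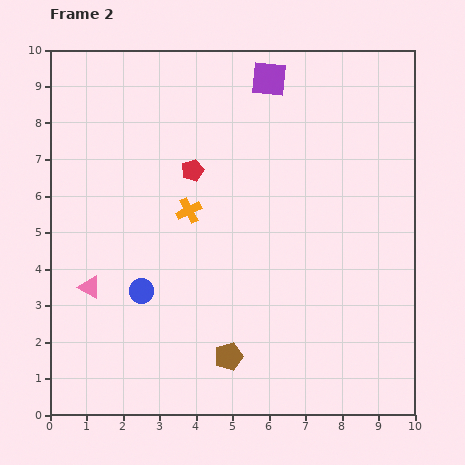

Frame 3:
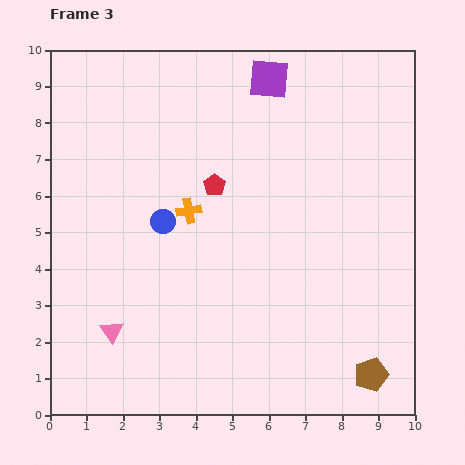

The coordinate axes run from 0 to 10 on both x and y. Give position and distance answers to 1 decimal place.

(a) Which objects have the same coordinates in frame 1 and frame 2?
the orange cross, the purple square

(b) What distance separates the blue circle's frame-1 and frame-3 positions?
4.1

The blue circle moved from (1.9, 1.4) to (3.1, 5.3), a distance of √(1.2² + 3.9²) ≈ 4.1.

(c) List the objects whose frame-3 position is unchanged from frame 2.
the orange cross, the purple square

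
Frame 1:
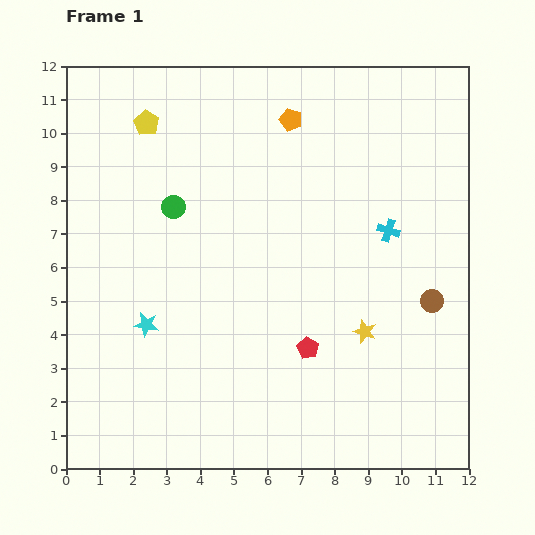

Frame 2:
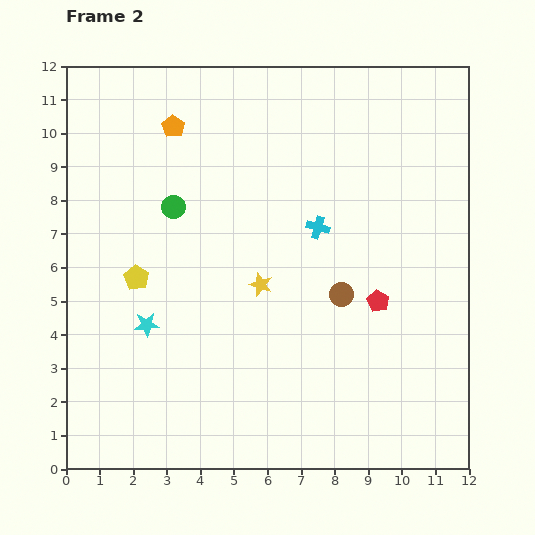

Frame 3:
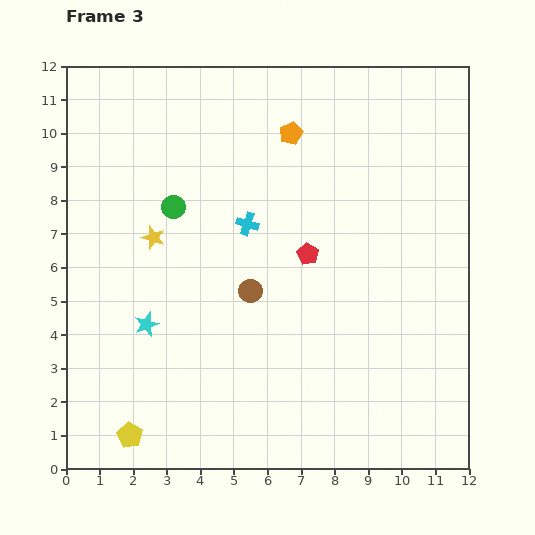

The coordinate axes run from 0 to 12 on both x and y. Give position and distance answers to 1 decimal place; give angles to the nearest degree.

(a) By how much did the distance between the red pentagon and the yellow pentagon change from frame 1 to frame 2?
-1.0

Distance in frame 1: 8.2. Distance in frame 2: 7.2.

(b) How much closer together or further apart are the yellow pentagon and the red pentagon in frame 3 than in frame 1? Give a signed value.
-0.6

Distance in frame 1: 8.2. Distance in frame 3: 7.6.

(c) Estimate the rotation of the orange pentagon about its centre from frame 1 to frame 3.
31° clockwise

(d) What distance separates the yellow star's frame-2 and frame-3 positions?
3.5

The yellow star moved from (5.8, 5.5) to (2.6, 6.9), a distance of √(3.2² + 1.4²) ≈ 3.5.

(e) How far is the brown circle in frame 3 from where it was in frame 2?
2.7

The brown circle moved from (8.2, 5.2) to (5.5, 5.3), a distance of √(2.7² + 0.1²) ≈ 2.7.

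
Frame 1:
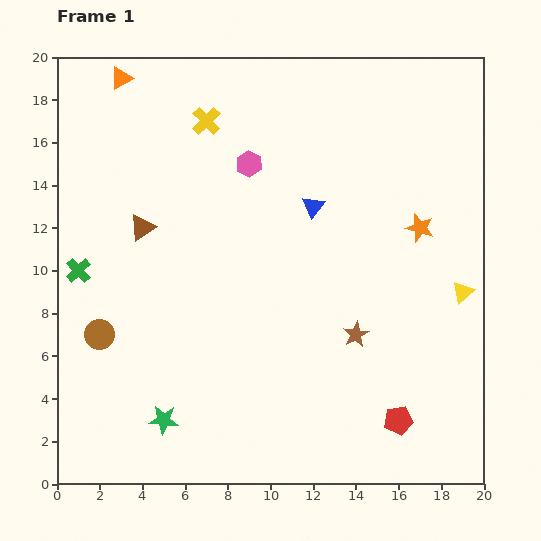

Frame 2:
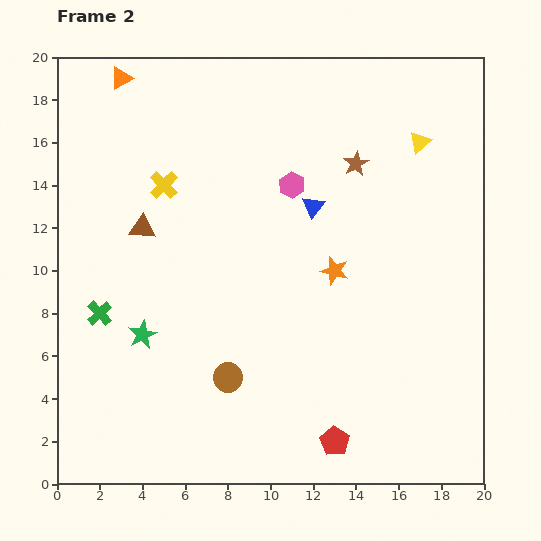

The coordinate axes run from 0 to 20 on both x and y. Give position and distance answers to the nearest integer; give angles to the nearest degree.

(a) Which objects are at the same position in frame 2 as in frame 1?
the blue triangle, the orange triangle, the brown triangle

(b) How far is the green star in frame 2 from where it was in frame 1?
4

The green star moved from (5, 3) to (4, 7), a distance of √(1² + 4²) ≈ 4.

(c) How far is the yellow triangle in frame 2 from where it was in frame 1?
7

The yellow triangle moved from (19, 9) to (17, 16), a distance of √(2² + 7²) ≈ 7.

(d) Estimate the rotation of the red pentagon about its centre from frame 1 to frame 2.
30° counter-clockwise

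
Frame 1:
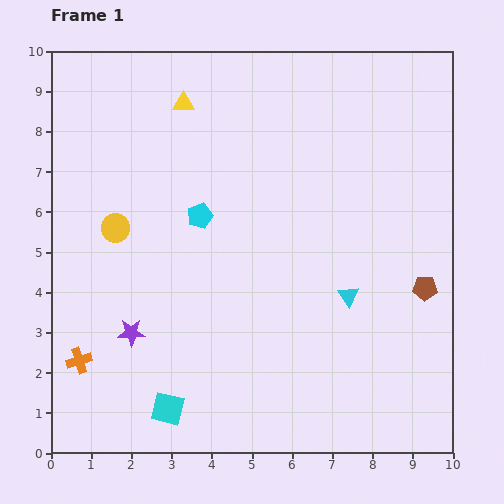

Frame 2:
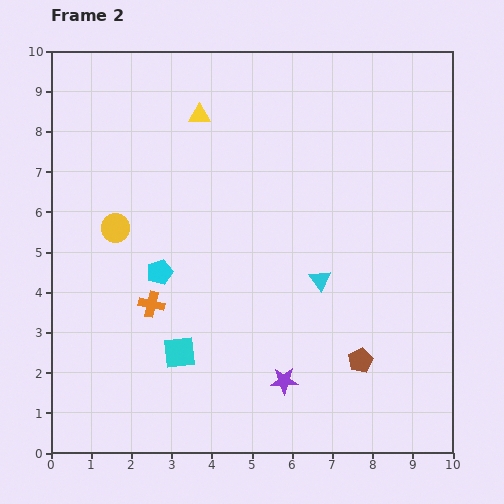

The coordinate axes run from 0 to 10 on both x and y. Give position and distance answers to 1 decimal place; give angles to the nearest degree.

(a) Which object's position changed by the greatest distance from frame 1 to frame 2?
the purple star

(moved 4.0; next 2.4)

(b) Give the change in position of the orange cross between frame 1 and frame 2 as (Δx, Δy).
(1.8, 1.4)

The orange cross was at (0.7, 2.3) in frame 1 and (2.5, 3.7) in frame 2.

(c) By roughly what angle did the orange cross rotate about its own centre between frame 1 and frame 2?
30° clockwise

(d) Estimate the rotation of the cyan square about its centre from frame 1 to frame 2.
19° counter-clockwise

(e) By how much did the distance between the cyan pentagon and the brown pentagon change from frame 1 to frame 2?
-0.4

Distance in frame 1: 5.9. Distance in frame 2: 5.5.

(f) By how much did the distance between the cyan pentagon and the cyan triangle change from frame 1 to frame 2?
-0.2

Distance in frame 1: 4.2. Distance in frame 2: 4.0.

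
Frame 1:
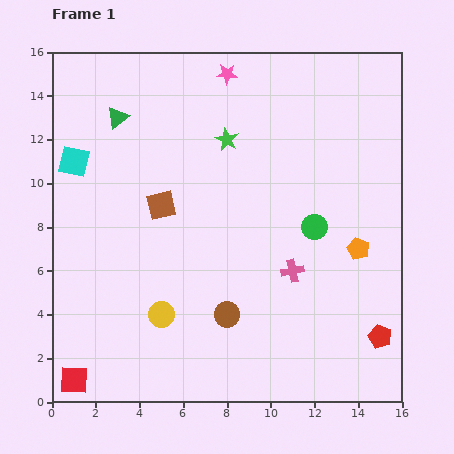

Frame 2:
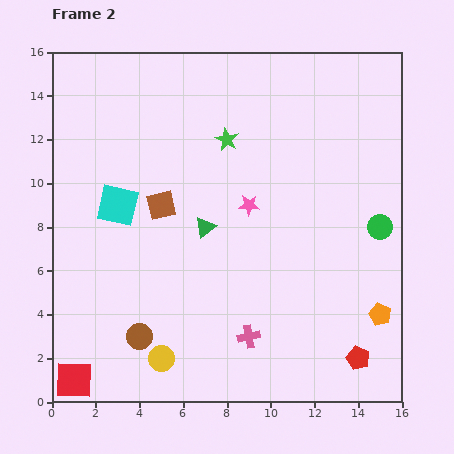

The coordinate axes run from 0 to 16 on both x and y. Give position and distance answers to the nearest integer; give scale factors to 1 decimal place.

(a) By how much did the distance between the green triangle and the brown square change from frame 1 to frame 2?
-2

Distance in frame 1: 4. Distance in frame 2: 2.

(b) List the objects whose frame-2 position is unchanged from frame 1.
the brown square, the green star, the red square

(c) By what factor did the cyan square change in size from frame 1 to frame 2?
1.3×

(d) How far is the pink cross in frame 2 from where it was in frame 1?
4

The pink cross moved from (11, 6) to (9, 3), a distance of √(2² + 3²) ≈ 4.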